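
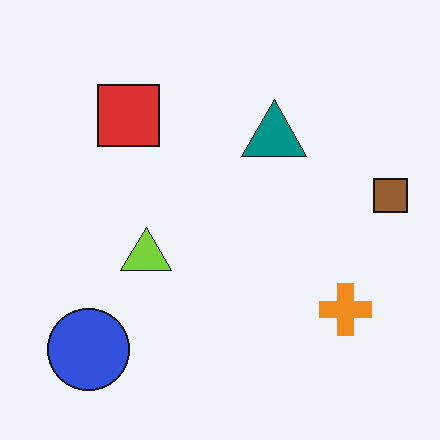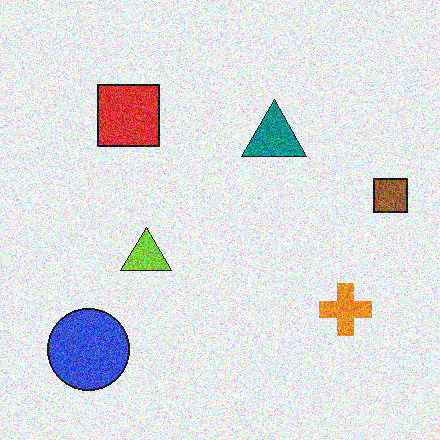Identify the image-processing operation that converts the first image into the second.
This is the original image degraded with strong gaussian noise.

Random speckle covers the whole image, including the flat background.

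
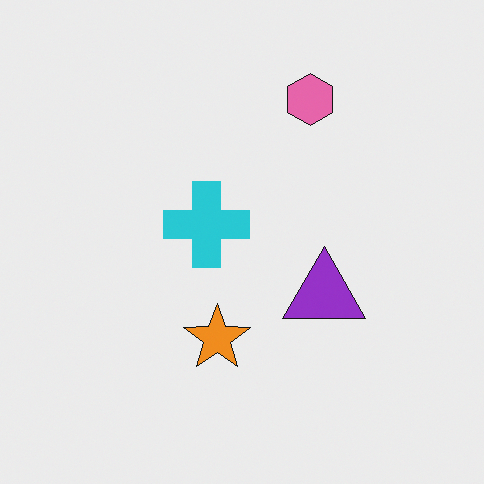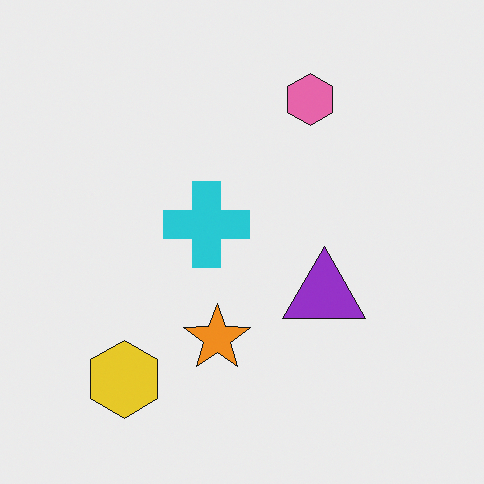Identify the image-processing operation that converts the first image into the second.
The second image is the first overlaid with an additional yellow hexagon.

A yellow hexagon appears in the second image that is absent from the first.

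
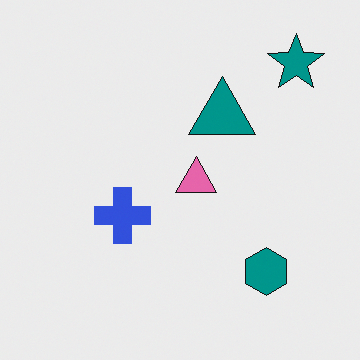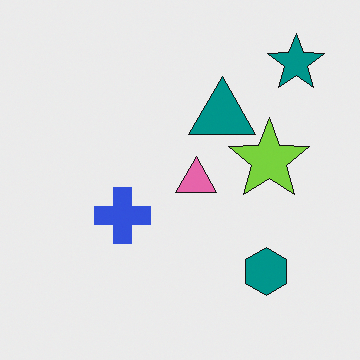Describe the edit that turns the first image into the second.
This is the original image overlaid with an additional lime star.

A lime star appears in the second image that is absent from the first.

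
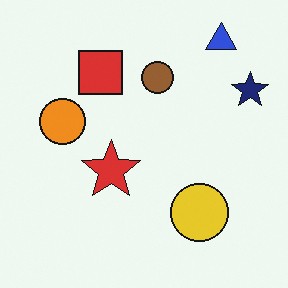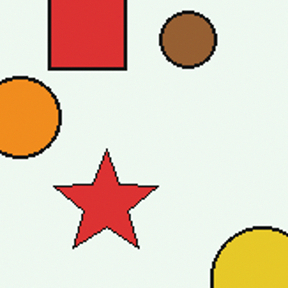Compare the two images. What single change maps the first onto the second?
The image was cropped tightly and scaled back up.

The visible shapes are larger and the field of view is narrower; shapes near the original edges may be partly or wholly outside the frame — a crop-and-rescale.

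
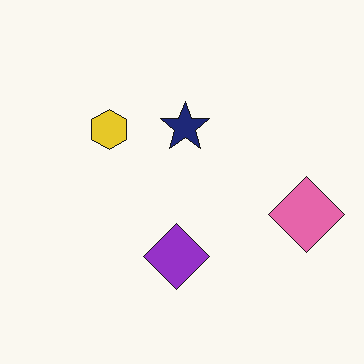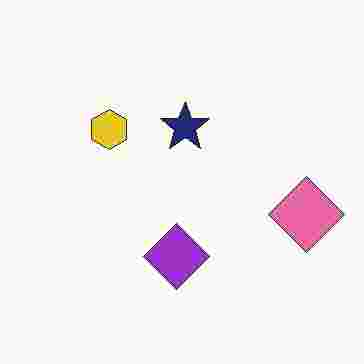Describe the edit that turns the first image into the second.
The transformation is: degraded with heavy JPEG compression.

Blocky 8×8 compression artifacts appear around shape edges and the flat background shows ringing — characteristic JPEG degradation.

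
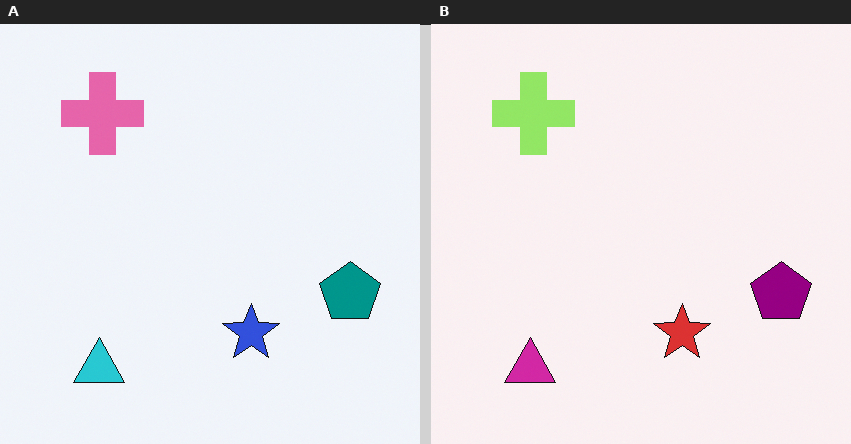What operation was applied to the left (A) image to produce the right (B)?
It was hue-shifted by a moderate amount.

Every shape's color has rotated by the same amount around the hue wheel — a uniform hue shift.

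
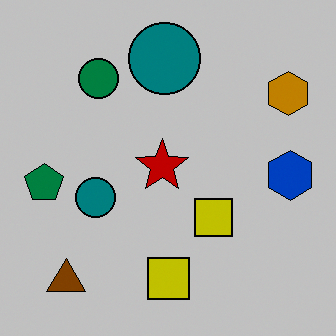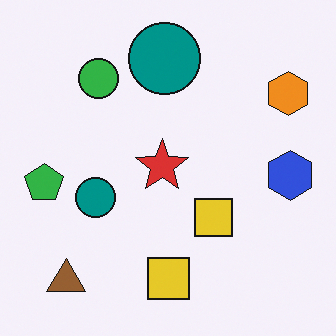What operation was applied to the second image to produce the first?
It was heavily posterized to just a handful of flat colors.

Each flat color has snapped to a coarser quantized level — most visibly, the near-white background has dropped to a flat grey.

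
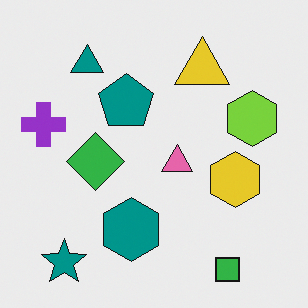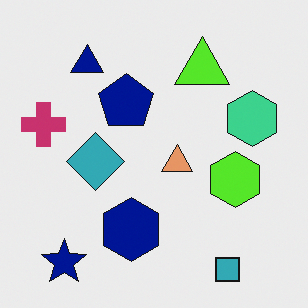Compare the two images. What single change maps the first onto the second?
The image was hue-shifted slightly.

Every shape's color has rotated by the same amount around the hue wheel — a uniform hue shift.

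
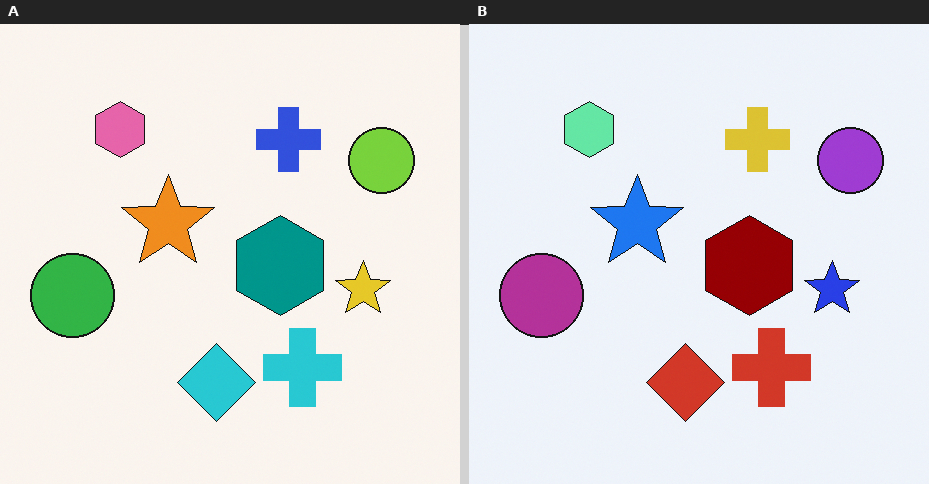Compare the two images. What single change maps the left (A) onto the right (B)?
The transformation is: hue-shifted by a large amount.

Every shape's color has rotated by the same amount around the hue wheel — a uniform hue shift.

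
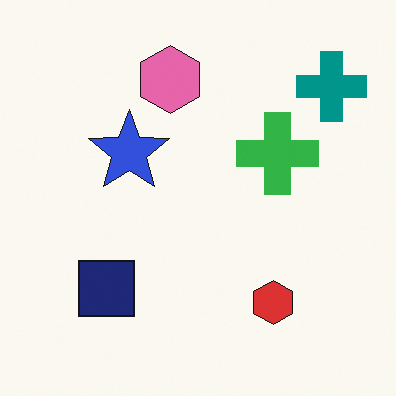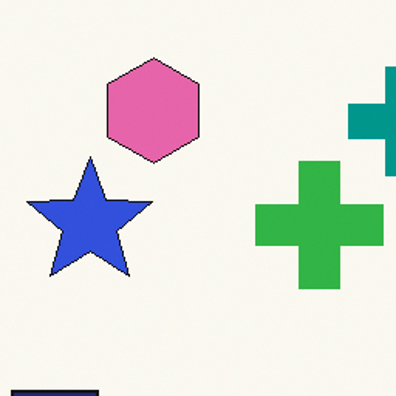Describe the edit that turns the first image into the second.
It was cropped to a modestly smaller region and rescaled.

The visible shapes are larger and the field of view is narrower; shapes near the original edges may be partly or wholly outside the frame — a crop-and-rescale.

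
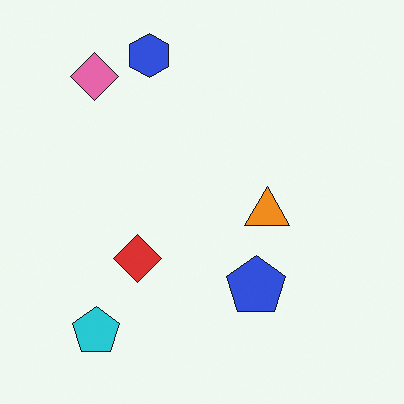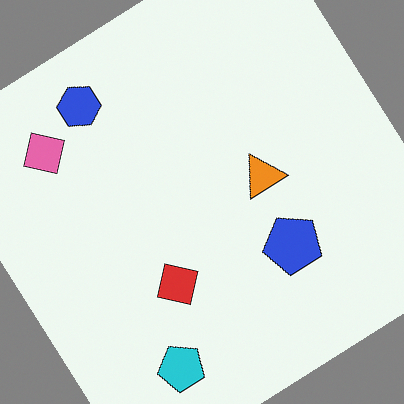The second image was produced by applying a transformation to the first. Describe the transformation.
Rotated counter-clockwise by a large amount — several tens of degrees.

Every shape is tilted by the same angle and the image corners show triangular fill wedges — a whole-image rotation by a non-right angle.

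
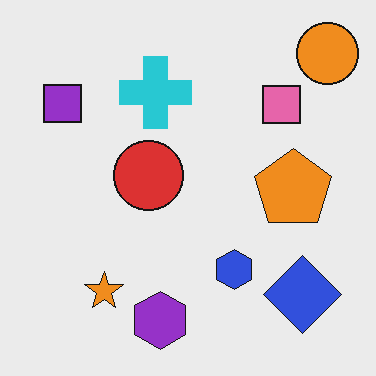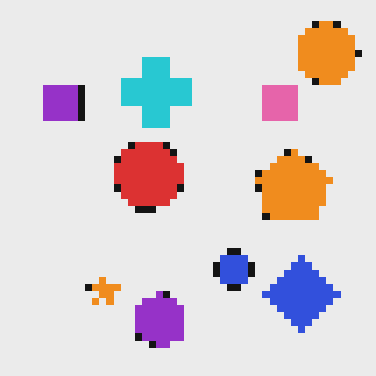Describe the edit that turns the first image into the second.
It was pixelated into visible square blocks.

Shapes are reduced to large square blocks; fine edges and outlines are lost — a downscale-then-upscale (mosaic) effect.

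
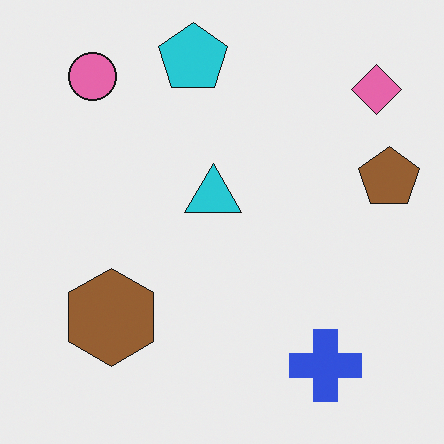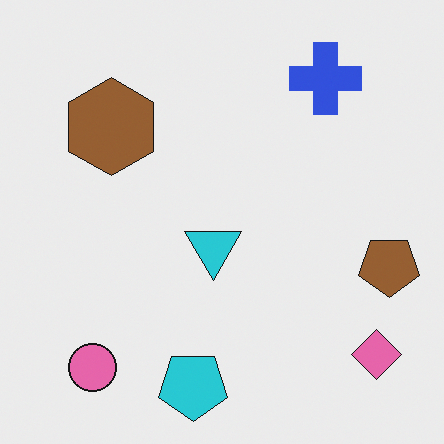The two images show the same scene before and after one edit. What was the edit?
The second image is the first flipped vertically (top ↔ bottom).

The cyan pentagon is in the top of the first image and the bottom of the second — shapes on opposite sides of the horizontal midline have swapped in a mirror flip.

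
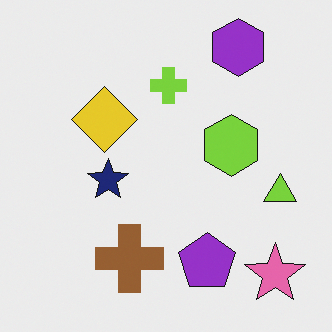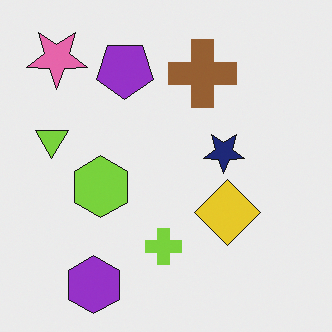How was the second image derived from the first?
Rotated 180°.

The pink star sits in the bottom-right of the first image and the top-left of the second — consistent with a whole-image 180° rotation.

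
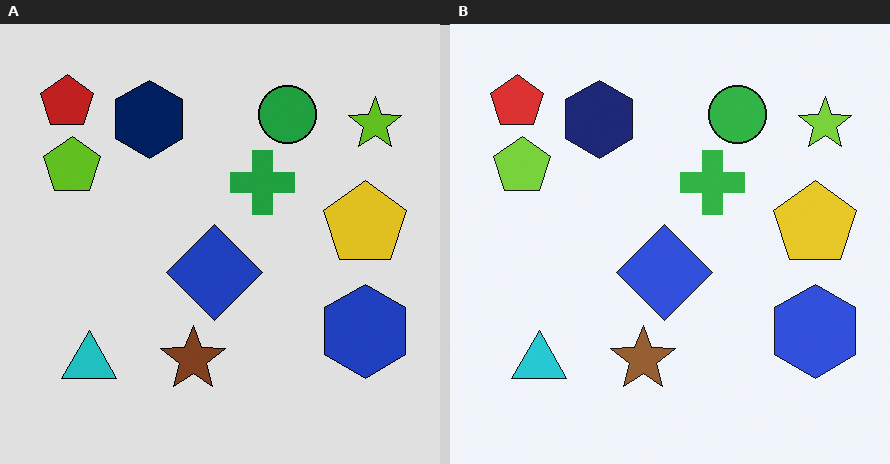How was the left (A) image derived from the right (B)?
Moderately posterized.

Each flat color has snapped to a coarser quantized level — most visibly, the near-white background has dropped to a flat grey.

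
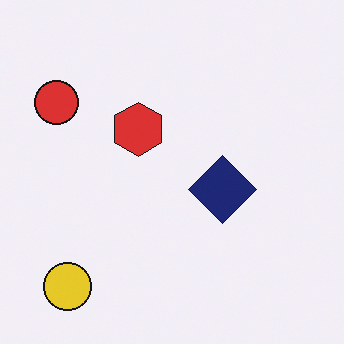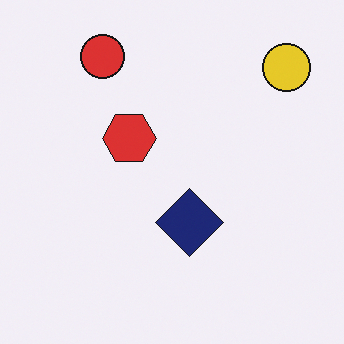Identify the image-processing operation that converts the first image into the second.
This is the original image transposed (reflected across the top-left ↔ bottom-right diagonal).

Shapes have swapped their row and column positions — what was in the top-right is now in the bottom-left — a diagonal reflection.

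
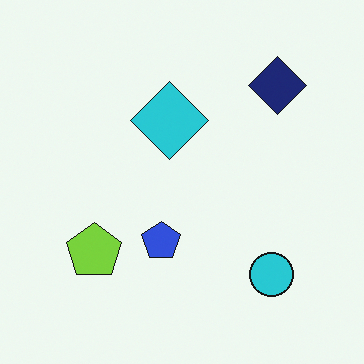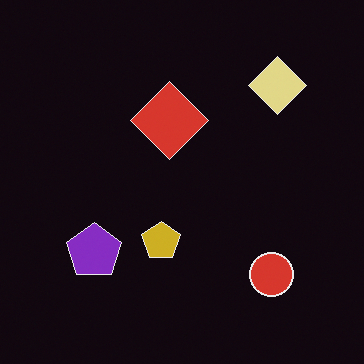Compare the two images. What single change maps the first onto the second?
This is the original image color-inverted (negative).

The light background has become dark and every shape's color is its complement — a photographic negative.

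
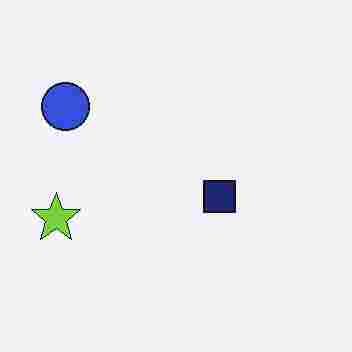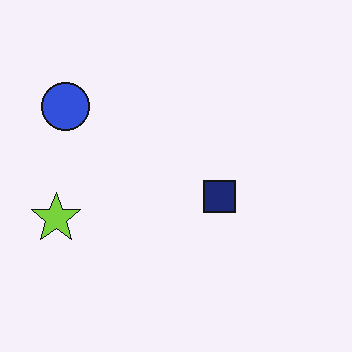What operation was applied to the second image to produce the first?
The transformation is: heavily JPEG-compressed with obvious blocking artifacts.

Blocky 8×8 compression artifacts appear around shape edges and the flat background shows ringing — characteristic JPEG degradation.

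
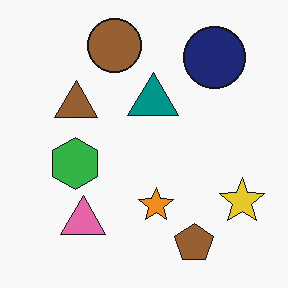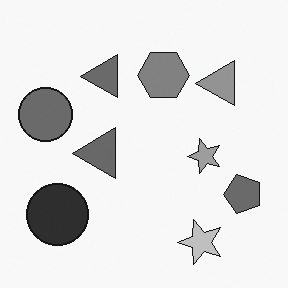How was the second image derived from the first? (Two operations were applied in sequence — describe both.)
The transformation is: transposed (reflected across the top-left ↔ bottom-right diagonal), then converted to grayscale.

Shapes have swapped their row and column positions — what was in the top-right is now in the bottom-left — a diagonal reflection. All color is removed — every shape is now a shade of grey.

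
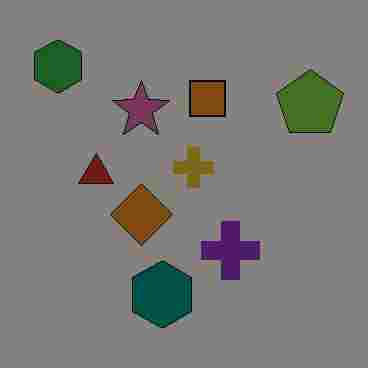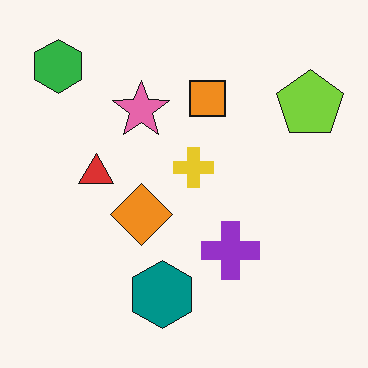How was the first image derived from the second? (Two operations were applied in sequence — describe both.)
This is the original image noticeably darkened, then degraded with heavy JPEG compression.

Every pixel — background and shapes alike — is uniformly darkened. Blocky 8×8 compression artifacts appear around shape edges and the flat background shows ringing — characteristic JPEG degradation.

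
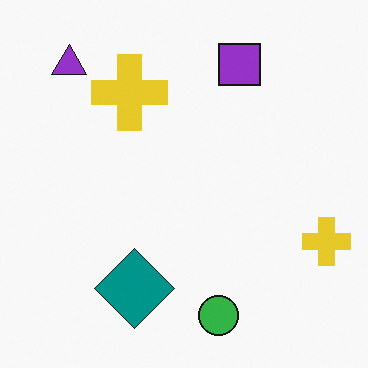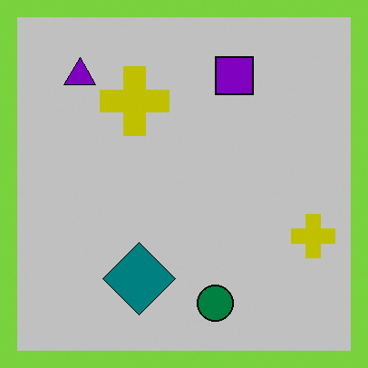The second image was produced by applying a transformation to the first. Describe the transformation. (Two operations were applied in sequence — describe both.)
The transformation is: aggressively posterized, then framed with a lime border.

Each flat color has snapped to a coarser quantized level — most visibly, the near-white background has dropped to a flat grey. A solid lime frame runs around the edge of the second image, with the content slightly shrunk inside it.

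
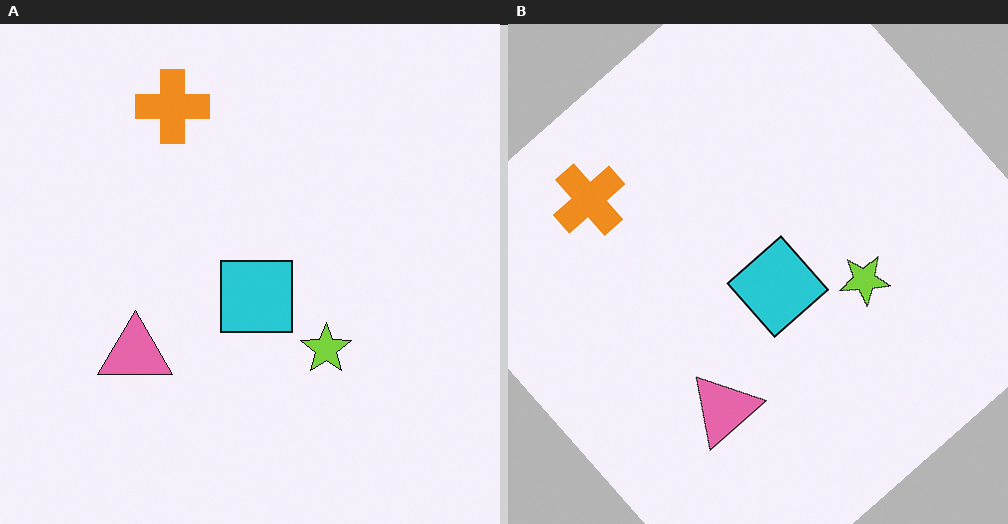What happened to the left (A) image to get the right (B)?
This is the original image rotated counter-clockwise by a large amount — several tens of degrees.

Every shape is tilted by the same angle and the image corners show triangular fill wedges — a whole-image rotation by a non-right angle.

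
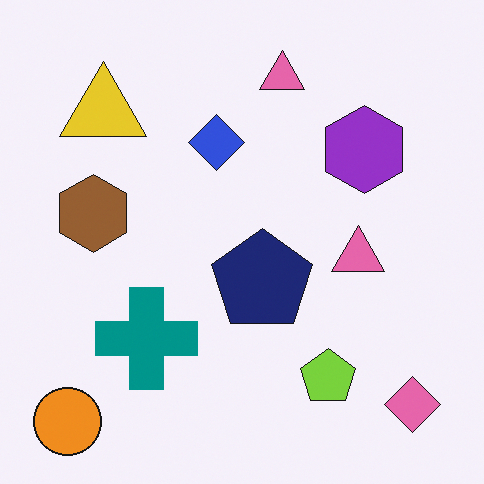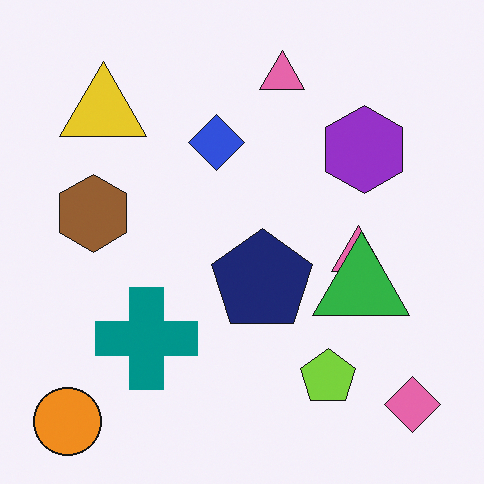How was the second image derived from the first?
Overlaid with an additional green triangle.

A green triangle appears in the second image that is absent from the first.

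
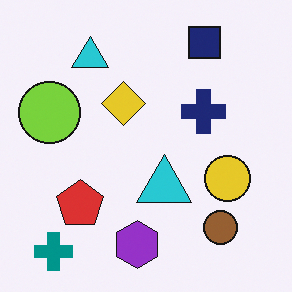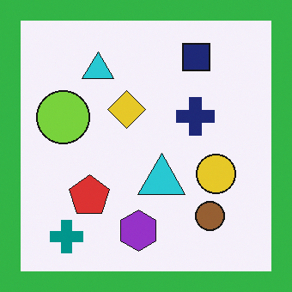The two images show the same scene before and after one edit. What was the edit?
The transformation is: framed with a green border.

A solid green frame runs around the edge of the second image, with the content slightly shrunk inside it.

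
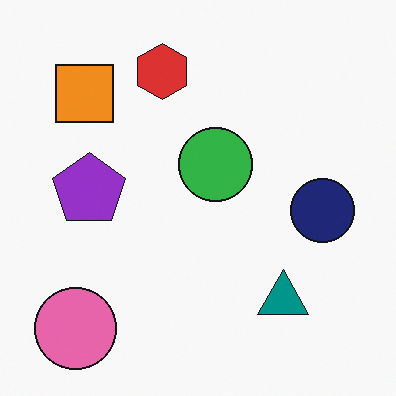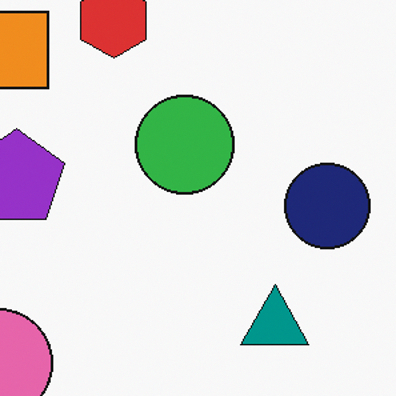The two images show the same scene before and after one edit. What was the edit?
It was cropped to a modestly smaller region and rescaled.

The visible shapes are larger and the field of view is narrower; shapes near the original edges may be partly or wholly outside the frame — a crop-and-rescale.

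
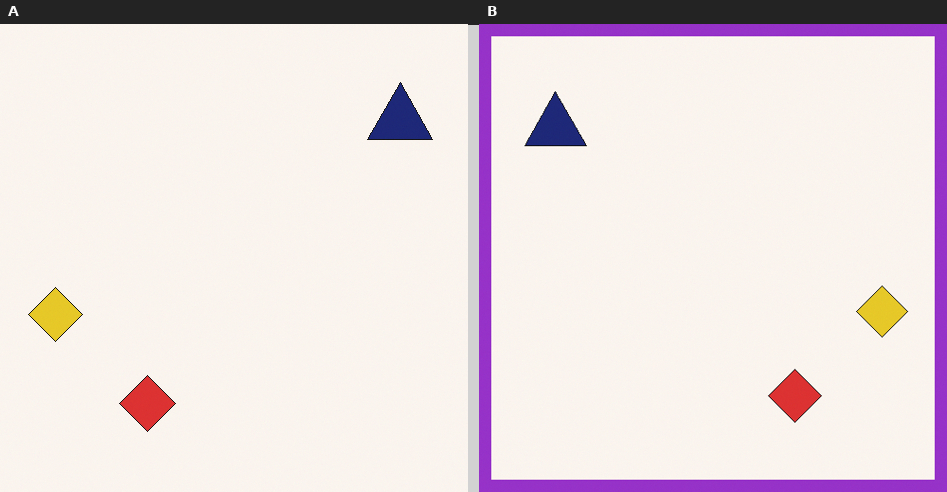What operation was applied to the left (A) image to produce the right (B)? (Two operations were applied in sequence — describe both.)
The right (B) image is the left (A) flipped horizontally (left ↔ right), then framed with a purple border.

The yellow diamond is in the left of the left (A) image and the right of the right (B) — shapes on opposite sides of the vertical midline have swapped in a mirror flip. A solid purple frame runs around the edge of the right (B) image, with the content slightly shrunk inside it.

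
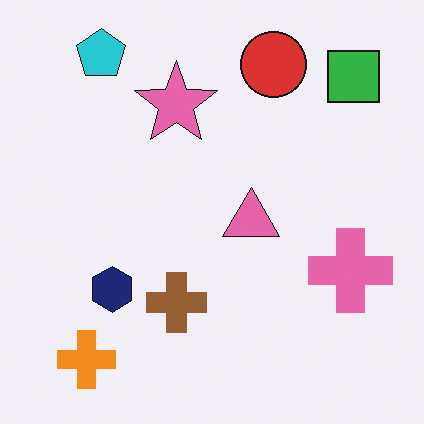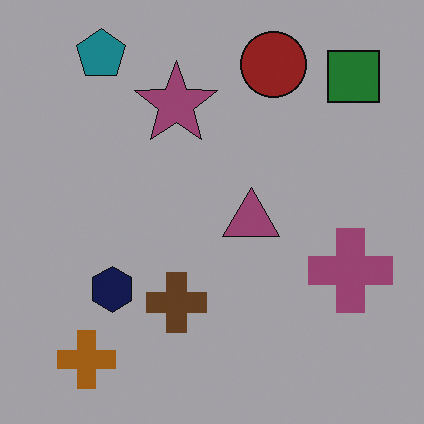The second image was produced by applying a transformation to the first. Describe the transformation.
The transformation is: substantially darkened.

Every pixel — background and shapes alike — is uniformly darkened.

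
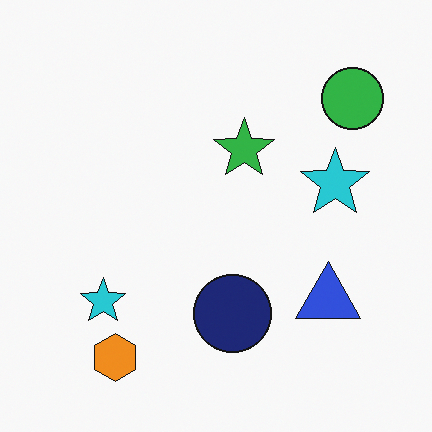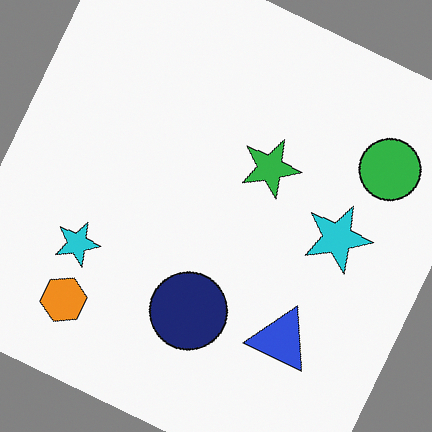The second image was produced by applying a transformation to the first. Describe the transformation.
It was rotated clockwise by a moderate amount.

Every shape is tilted by the same angle and the image corners show triangular fill wedges — a whole-image rotation by a non-right angle.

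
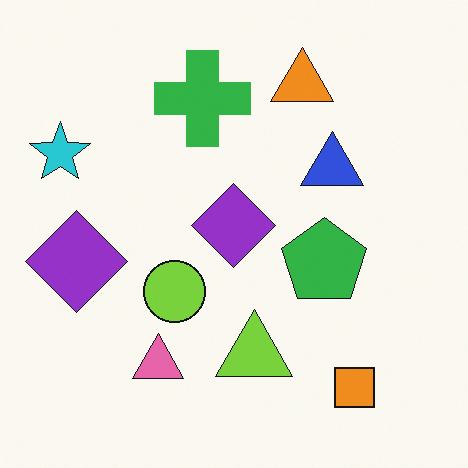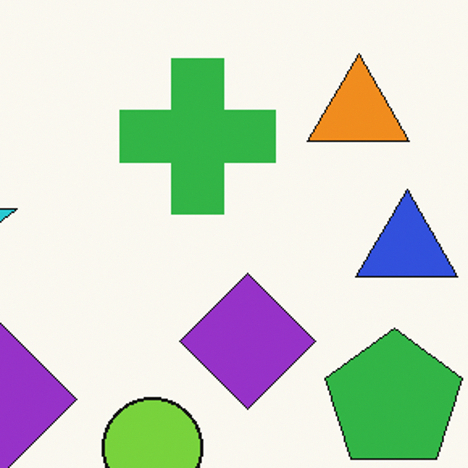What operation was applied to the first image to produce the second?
Cropped to a modestly smaller region and rescaled.

The visible shapes are larger and the field of view is narrower; shapes near the original edges may be partly or wholly outside the frame — a crop-and-rescale.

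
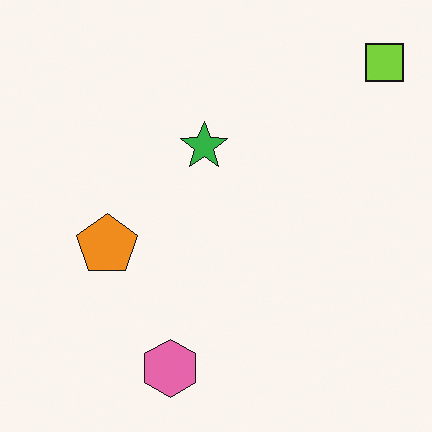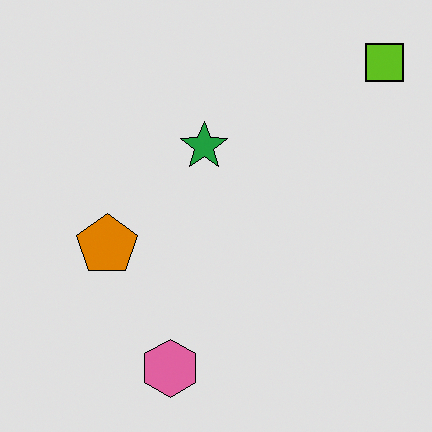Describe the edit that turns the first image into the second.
Posterized to a reduced palette.

Each flat color has snapped to a coarser quantized level — most visibly, the near-white background has dropped to a flat grey.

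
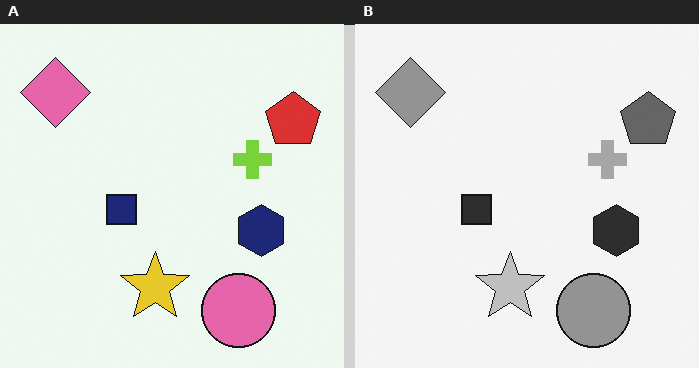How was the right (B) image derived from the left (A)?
The right (B) image is the left (A) converted to grayscale.

All color is removed — every shape is now a shade of grey.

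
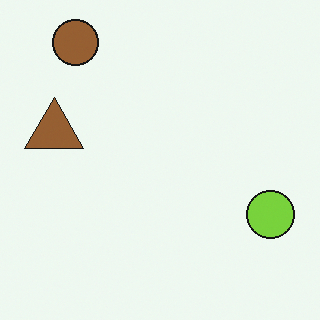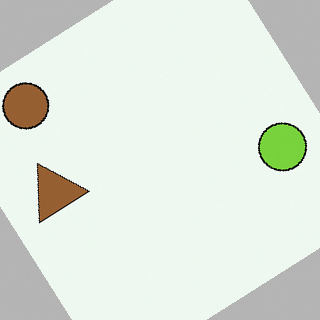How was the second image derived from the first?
The image was rotated counter-clockwise by a large amount — several tens of degrees.

Every shape is tilted by the same angle and the image corners show triangular fill wedges — a whole-image rotation by a non-right angle.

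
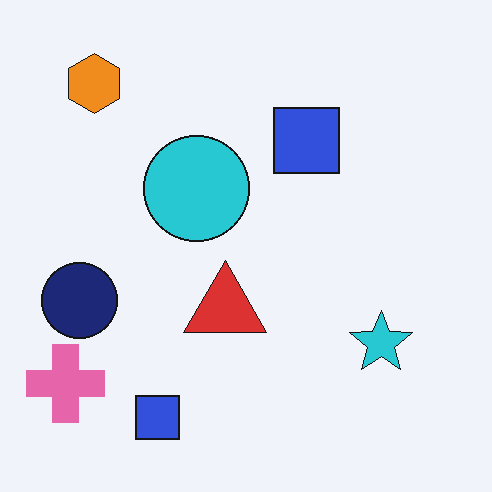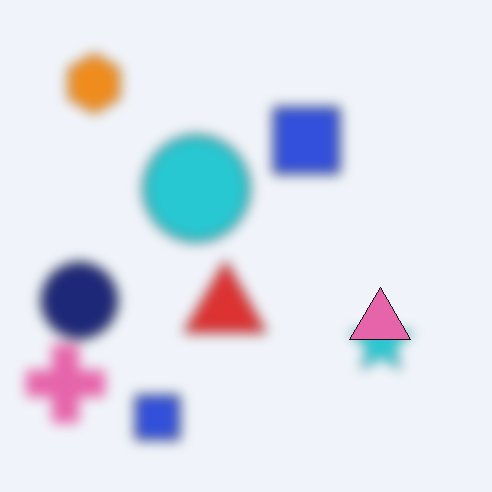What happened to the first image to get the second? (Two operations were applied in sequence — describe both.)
The image was heavily blurred, then overlaid with an additional pink triangle.

Shape edges and outlines are uniformly softened across the whole image. A pink triangle appears in the second image that is absent from the first.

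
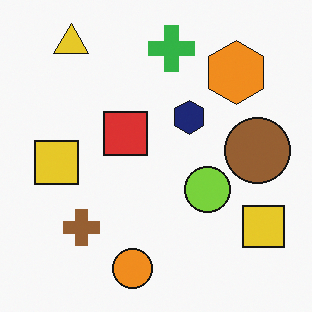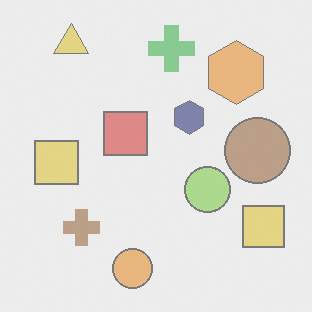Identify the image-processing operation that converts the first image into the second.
The transformation is: given much lower contrast.

Tones are pushed toward mid-grey across the whole image — a global contrast change.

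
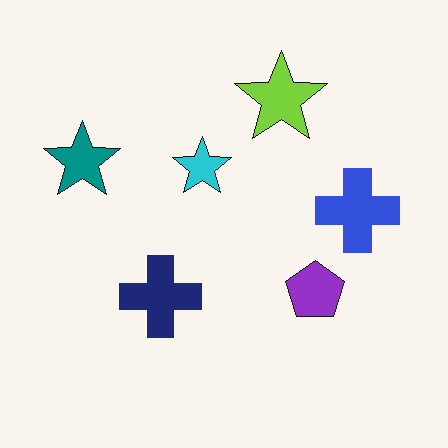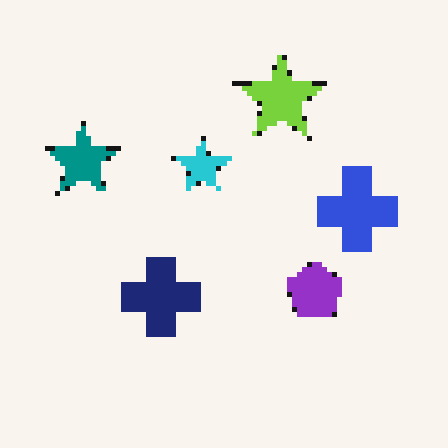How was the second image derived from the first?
The transformation is: lightly pixelated (a mild mosaic effect).

Shapes are reduced to large square blocks; fine edges and outlines are lost — a downscale-then-upscale (mosaic) effect.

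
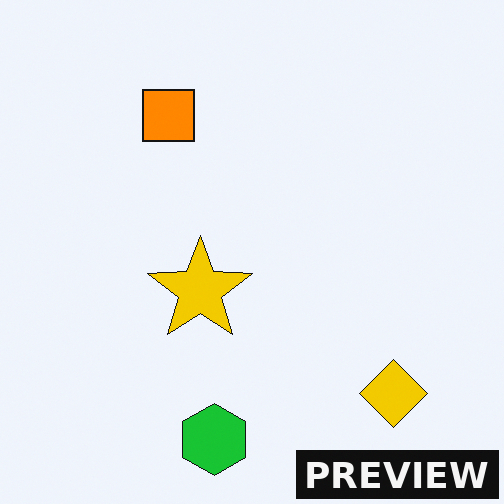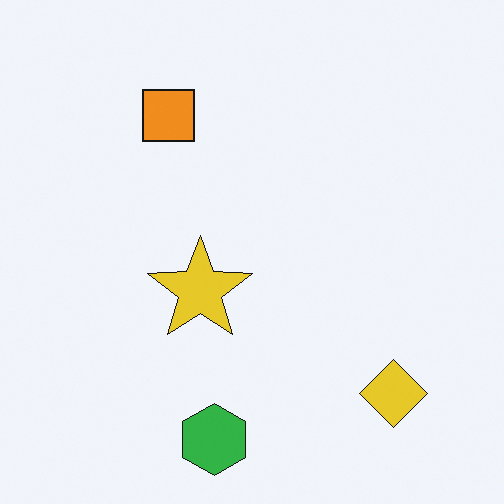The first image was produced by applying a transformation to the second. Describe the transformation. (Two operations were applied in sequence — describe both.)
This is the original image slightly oversaturated, then watermarked with the text "PREVIEW" in the lower-right corner.

All colors are more vivid — a global saturation change. A dark label reading "PREVIEW" appears in the lower-right corner.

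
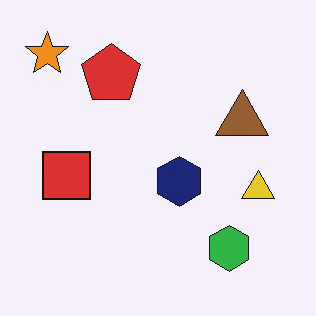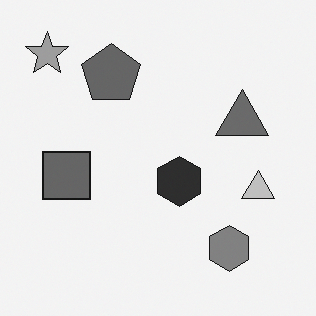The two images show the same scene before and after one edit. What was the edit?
The second image is the first converted to grayscale.

All color is removed — every shape is now a shade of grey.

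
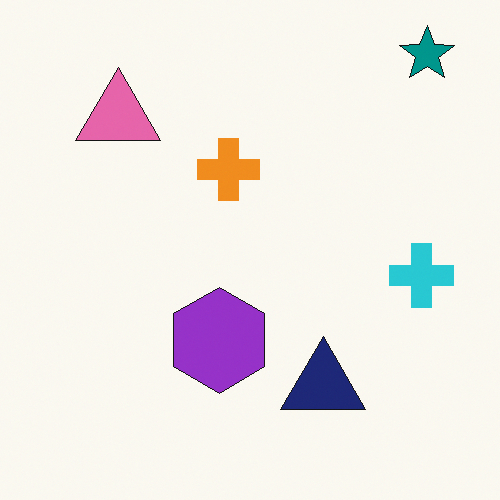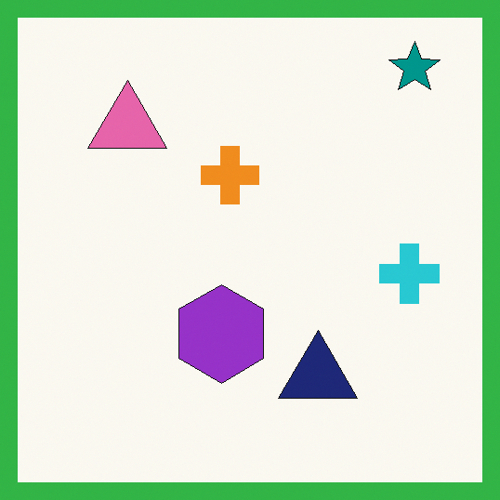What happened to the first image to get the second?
Framed with a green border.

A solid green frame runs around the edge of the second image, with the content slightly shrunk inside it.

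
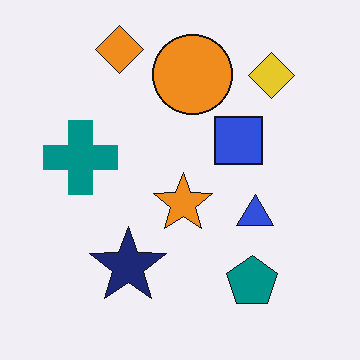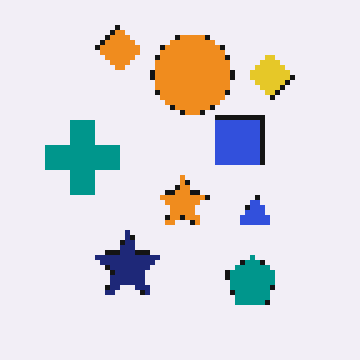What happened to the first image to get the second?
This is the original image lightly pixelated (a mild mosaic effect).

Shapes are reduced to large square blocks; fine edges and outlines are lost — a downscale-then-upscale (mosaic) effect.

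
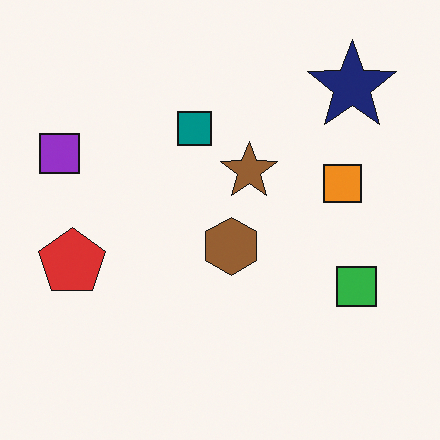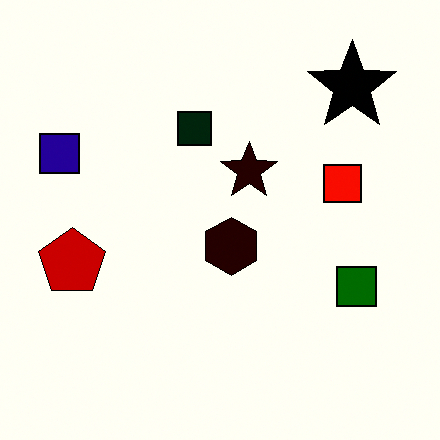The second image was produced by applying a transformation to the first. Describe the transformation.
This is the original image boosted in contrast.

Tones are pushed away from mid-grey across the whole image — a global contrast change.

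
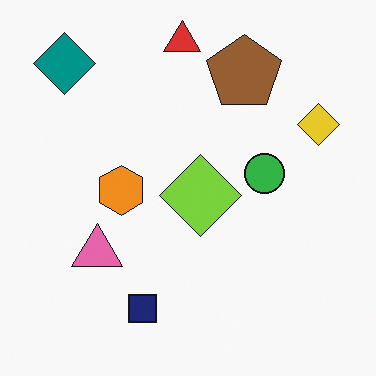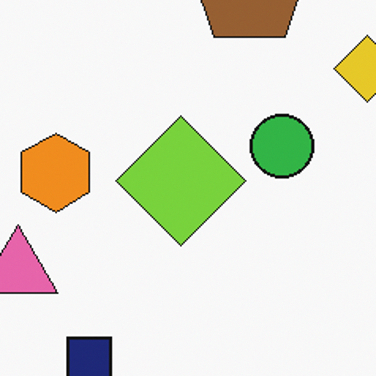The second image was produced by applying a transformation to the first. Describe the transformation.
The image was cropped slightly and scaled back up.

The visible shapes are larger and the field of view is narrower; shapes near the original edges may be partly or wholly outside the frame — a crop-and-rescale.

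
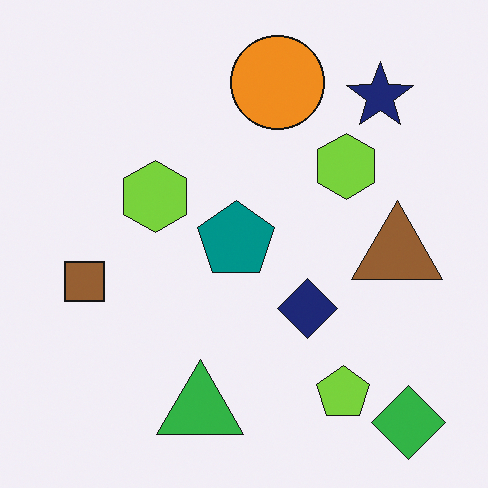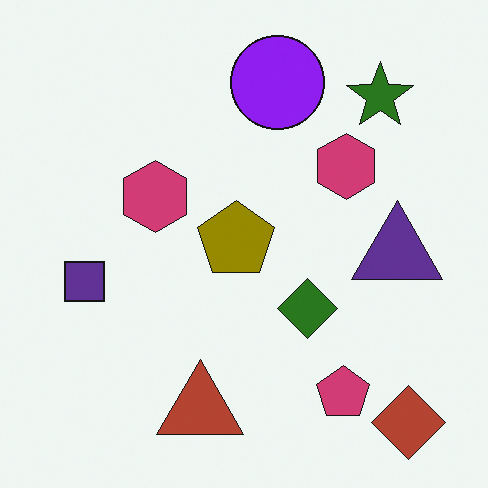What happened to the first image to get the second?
This is the original image hue-shifted through roughly half the color wheel.

Every shape's color has rotated by the same amount around the hue wheel — a uniform hue shift.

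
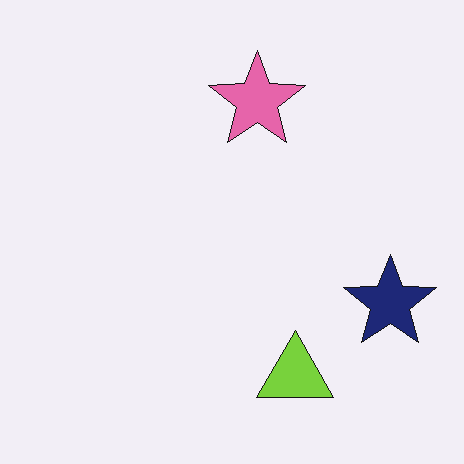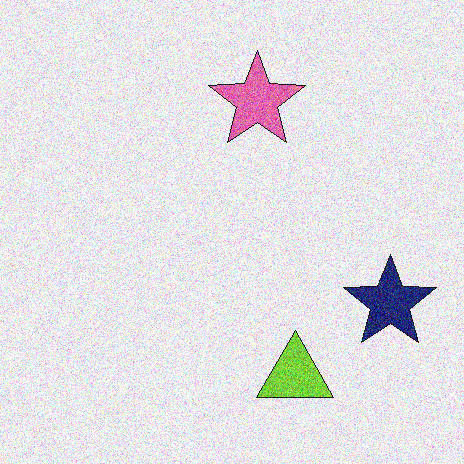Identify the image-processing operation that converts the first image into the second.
This is the original image degraded with heavy additive noise.

Random speckle covers the whole image, including the flat background.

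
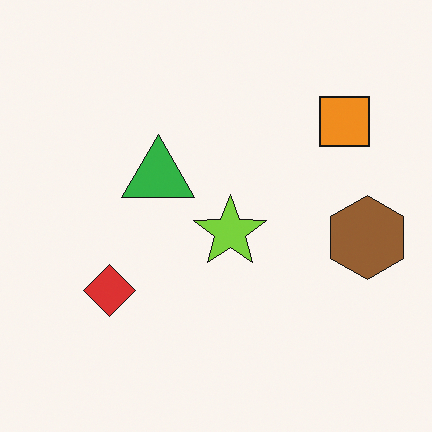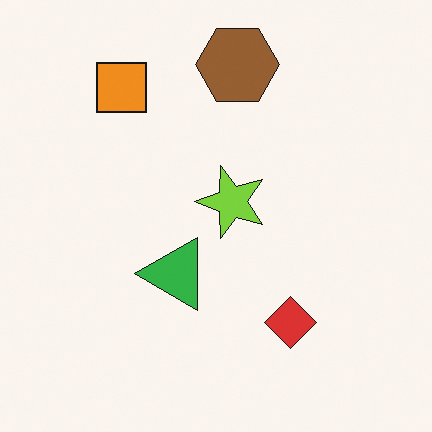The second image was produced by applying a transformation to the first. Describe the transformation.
The image was rotated 90° counter-clockwise.

The orange square sits in the top-right of the first image and the top-left of the second — consistent with a whole-image 90° counter-clockwise rotation.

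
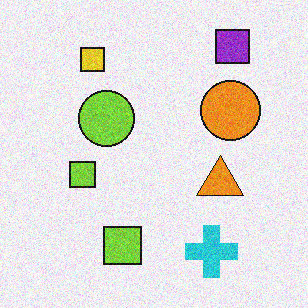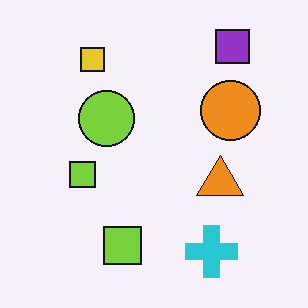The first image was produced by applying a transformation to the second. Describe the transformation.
The image was degraded with moderate additive noise.

Random speckle covers the whole image, including the flat background.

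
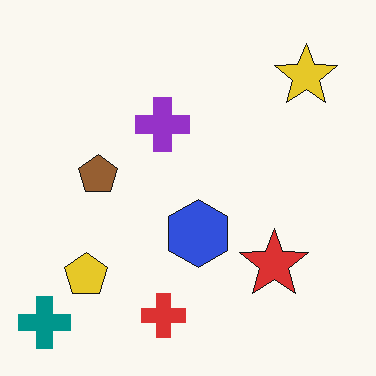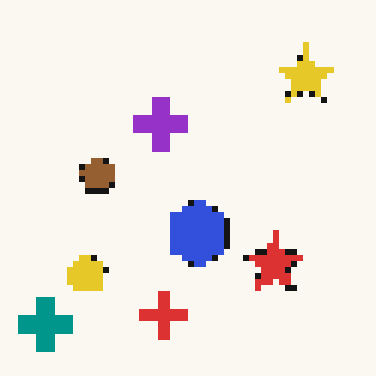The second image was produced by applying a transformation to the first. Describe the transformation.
The transformation is: pixelated into visible square blocks.

Shapes are reduced to large square blocks; fine edges and outlines are lost — a downscale-then-upscale (mosaic) effect.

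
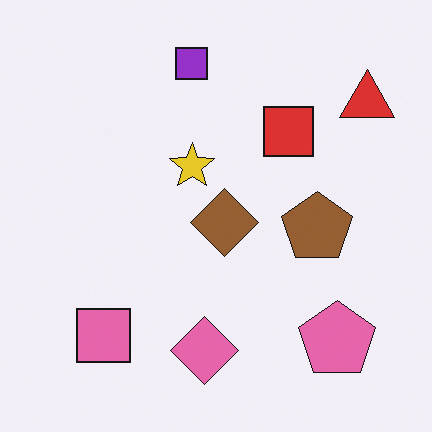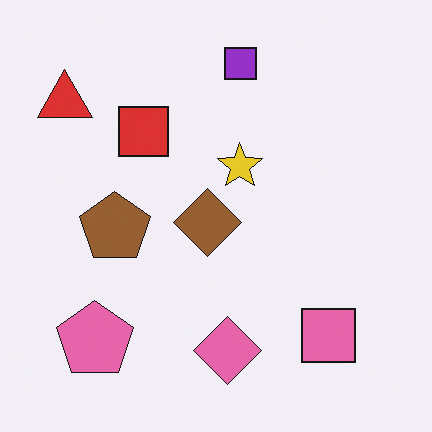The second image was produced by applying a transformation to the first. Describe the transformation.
The transformation is: flipped horizontally (left ↔ right).

The red triangle is in the top-right of the first image and the top-left of the second — shapes on opposite sides of the vertical midline have swapped in a mirror flip.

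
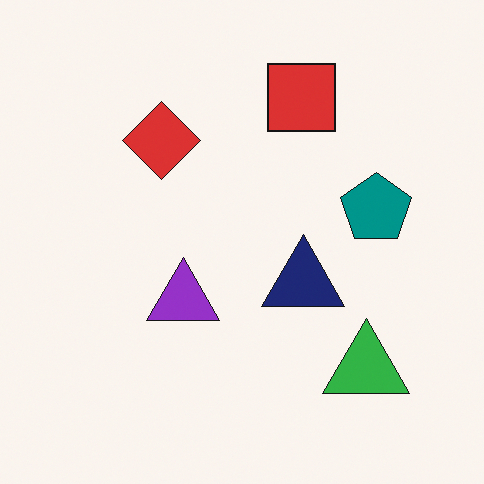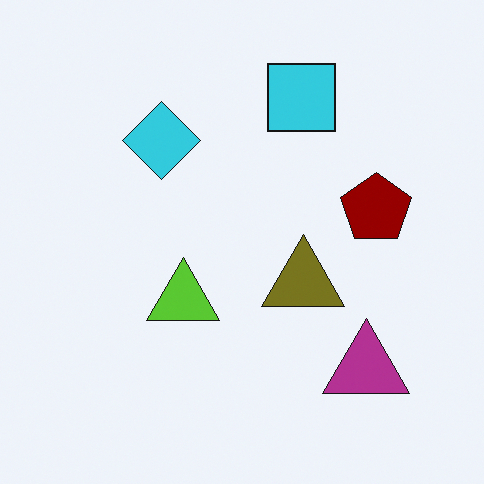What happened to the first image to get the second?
This is the original image hue-shifted through roughly half the color wheel.

Every shape's color has rotated by the same amount around the hue wheel — a uniform hue shift.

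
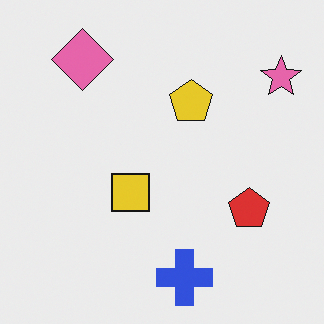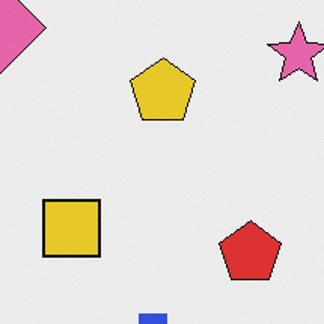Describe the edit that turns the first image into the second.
It was cropped slightly and scaled back up.

The visible shapes are larger and the field of view is narrower; shapes near the original edges may be partly or wholly outside the frame — a crop-and-rescale.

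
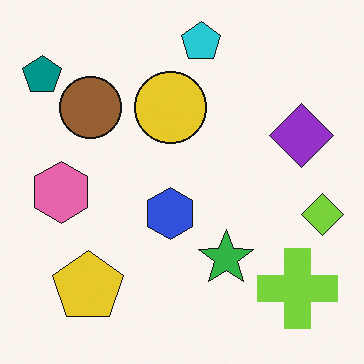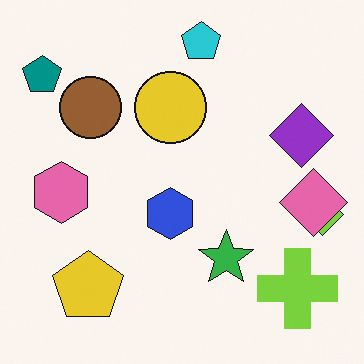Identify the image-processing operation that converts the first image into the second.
It was overlaid with an additional pink diamond.

A pink diamond appears in the second image that is absent from the first.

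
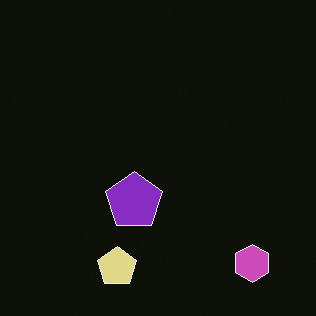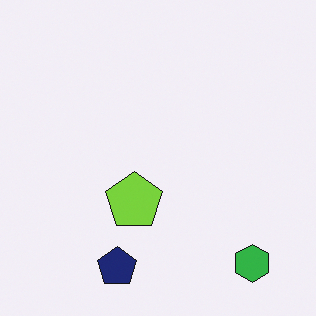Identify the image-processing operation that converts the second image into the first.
The image was color-inverted (negative).

The light background has become dark and every shape's color is its complement — a photographic negative.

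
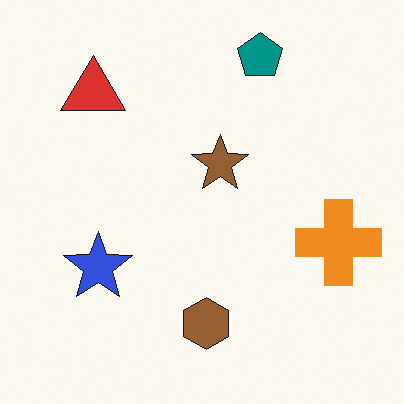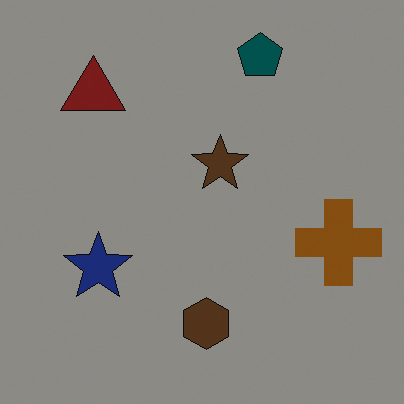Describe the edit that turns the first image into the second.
This is the original image darkened a lot.

Every pixel — background and shapes alike — is uniformly darkened.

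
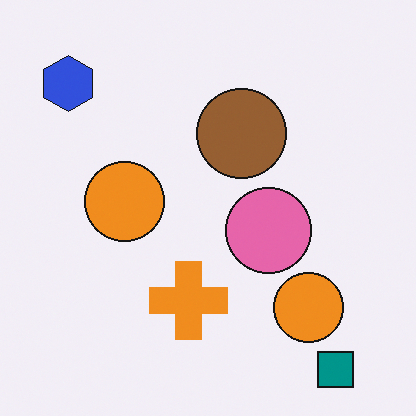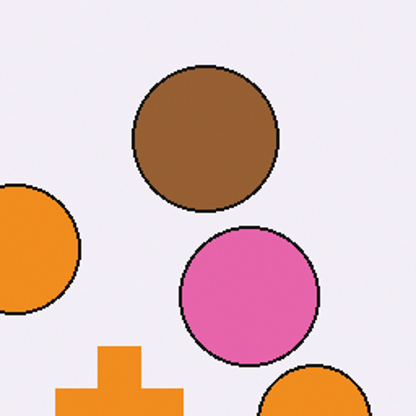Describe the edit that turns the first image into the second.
The image was cropped tightly and scaled back up.

The visible shapes are larger and the field of view is narrower; shapes near the original edges may be partly or wholly outside the frame — a crop-and-rescale.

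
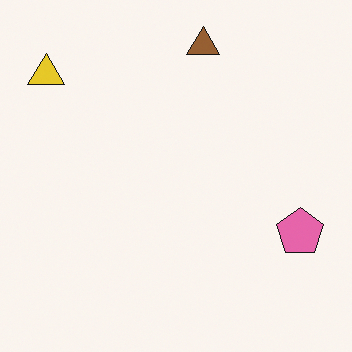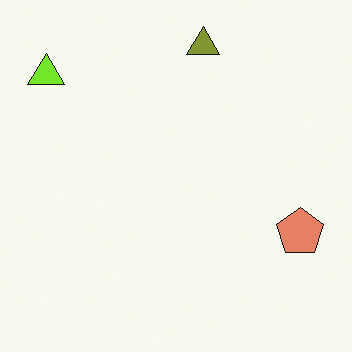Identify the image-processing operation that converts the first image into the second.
The transformation is: hue-shifted by a small amount.

Every shape's color has rotated by the same amount around the hue wheel — a uniform hue shift.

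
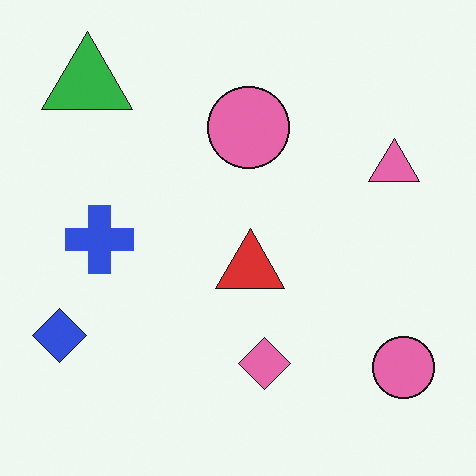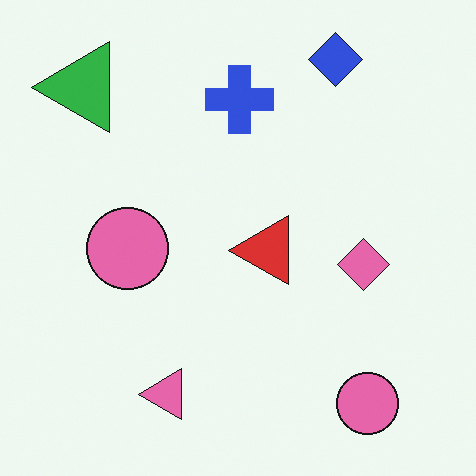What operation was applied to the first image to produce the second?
The transformation is: transposed (reflected across the top-left ↔ bottom-right diagonal).

Shapes have swapped their row and column positions — what was in the top-right is now in the bottom-left — a diagonal reflection.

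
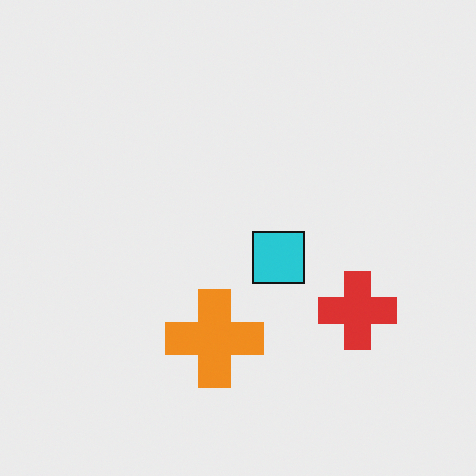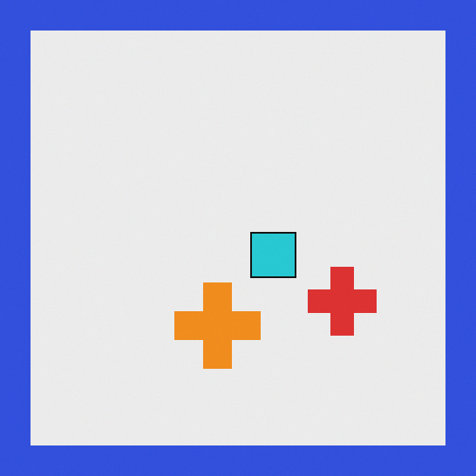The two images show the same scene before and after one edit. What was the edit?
The transformation is: framed with a blue border.

A solid blue frame runs around the edge of the second image, with the content slightly shrunk inside it.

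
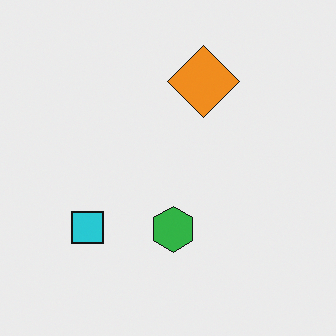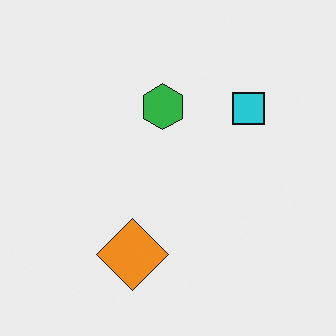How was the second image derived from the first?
The second image is the first rotated 180°.

The cyan square sits in the bottom-left of the first image and the top-right of the second — consistent with a whole-image 180° rotation.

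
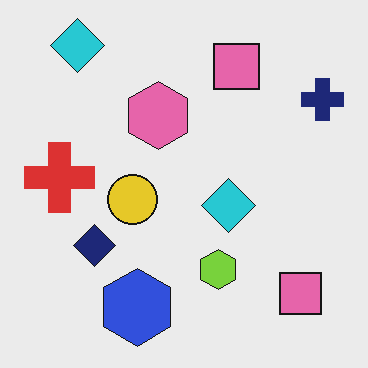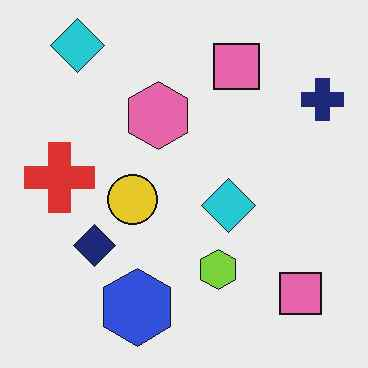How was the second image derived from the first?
It was JPEG-compressed with visible artifacts.

Blocky 8×8 compression artifacts appear around shape edges and the flat background shows ringing — characteristic JPEG degradation.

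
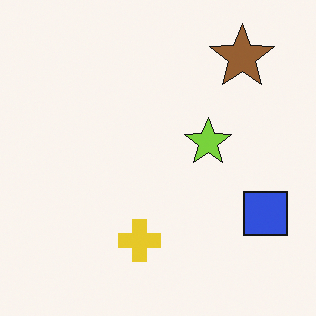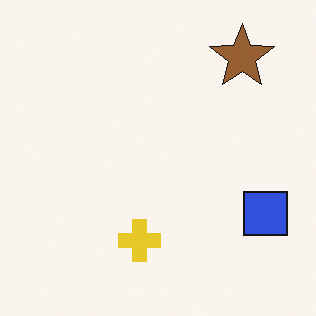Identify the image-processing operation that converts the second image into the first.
This is the original image overlaid with an additional lime star.

A lime star appears in the first image that is absent from the second.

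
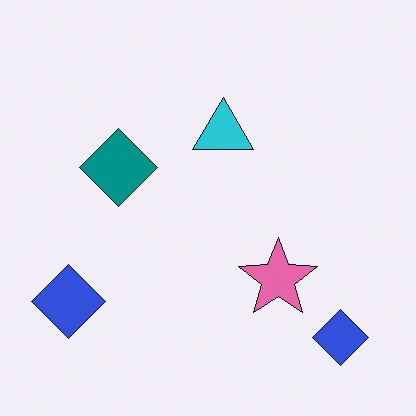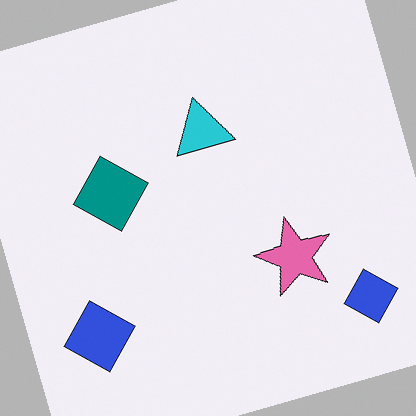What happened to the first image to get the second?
Rotated counter-clockwise by a moderate amount.

Every shape is tilted by the same angle and the image corners show triangular fill wedges — a whole-image rotation by a non-right angle.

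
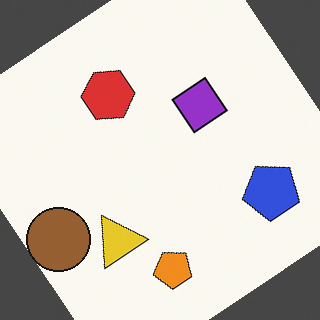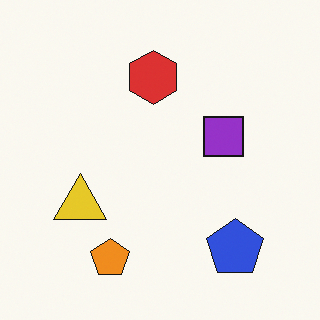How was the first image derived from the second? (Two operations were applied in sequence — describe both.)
Rotated counter-clockwise by a large amount — several tens of degrees, then overlaid with an additional brown circle.

Every shape is tilted by the same angle and the image corners show triangular fill wedges — a whole-image rotation by a non-right angle. A brown circle appears in the first image that is absent from the second.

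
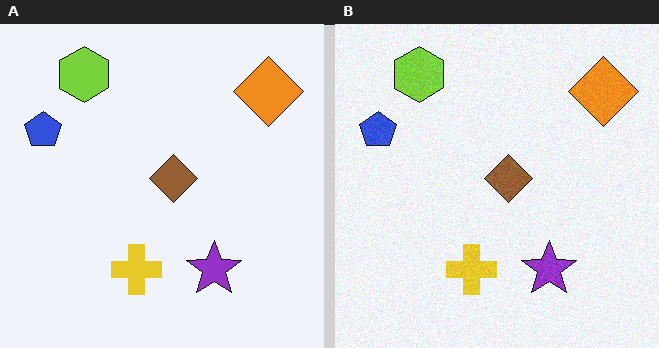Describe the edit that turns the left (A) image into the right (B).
The image was degraded with subtle gaussian noise.

Random speckle covers the whole image, including the flat background.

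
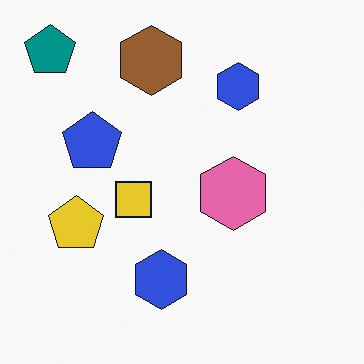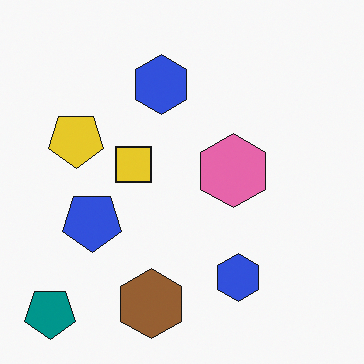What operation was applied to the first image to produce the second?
This is the original image flipped vertically (top ↔ bottom).

The teal pentagon is in the top-left of the first image and the bottom-left of the second — shapes on opposite sides of the horizontal midline have swapped in a mirror flip.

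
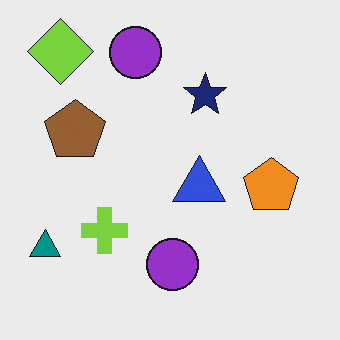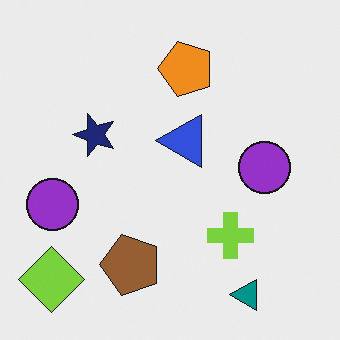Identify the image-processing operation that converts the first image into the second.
The second image is the first rotated 90° counter-clockwise.

The lime diamond sits in the top-left of the first image and the bottom-left of the second — consistent with a whole-image 90° counter-clockwise rotation.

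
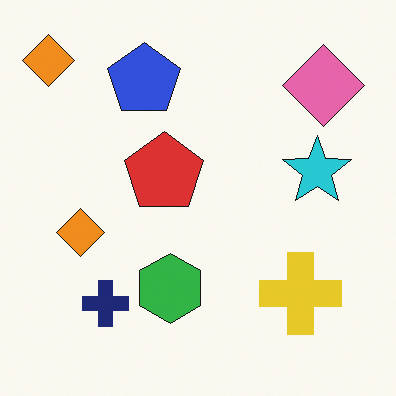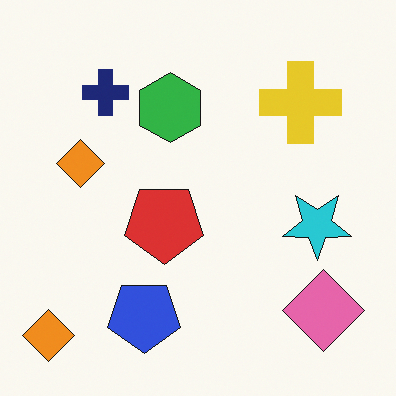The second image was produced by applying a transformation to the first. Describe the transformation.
The second image is the first flipped vertically (top ↔ bottom).

The blue pentagon is in the top of the first image and the bottom of the second — shapes on opposite sides of the horizontal midline have swapped in a mirror flip.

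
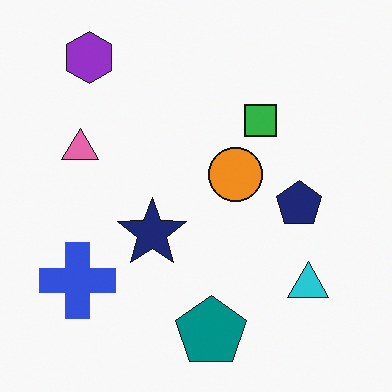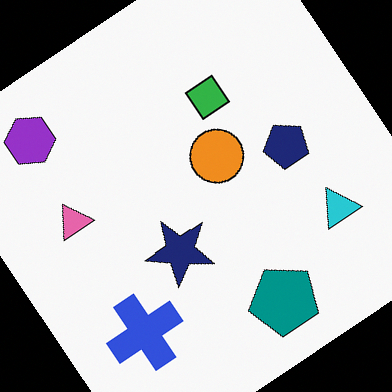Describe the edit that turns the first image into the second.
The second image is the first rotated counter-clockwise by a large amount — several tens of degrees.

Every shape is tilted by the same angle and the image corners show triangular fill wedges — a whole-image rotation by a non-right angle.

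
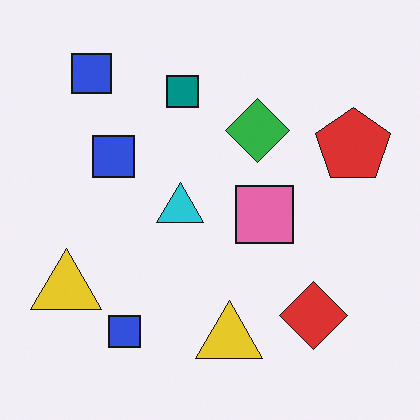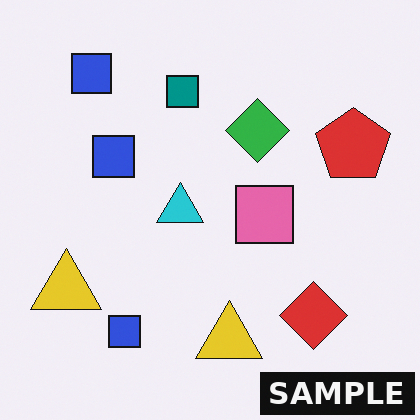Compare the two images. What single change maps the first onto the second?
This is the original image watermarked with the text "SAMPLE" in the lower-right corner.

A dark label reading "SAMPLE" appears in the lower-right corner.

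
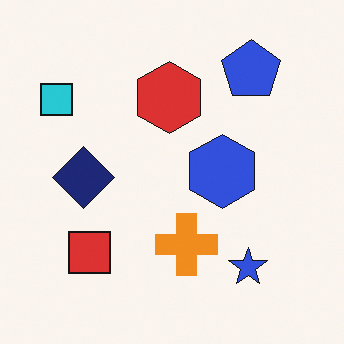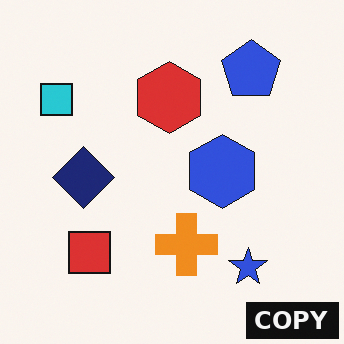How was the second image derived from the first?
This is the original image watermarked with the text "COPY" in the lower-right corner.

A dark label reading "COPY" appears in the lower-right corner.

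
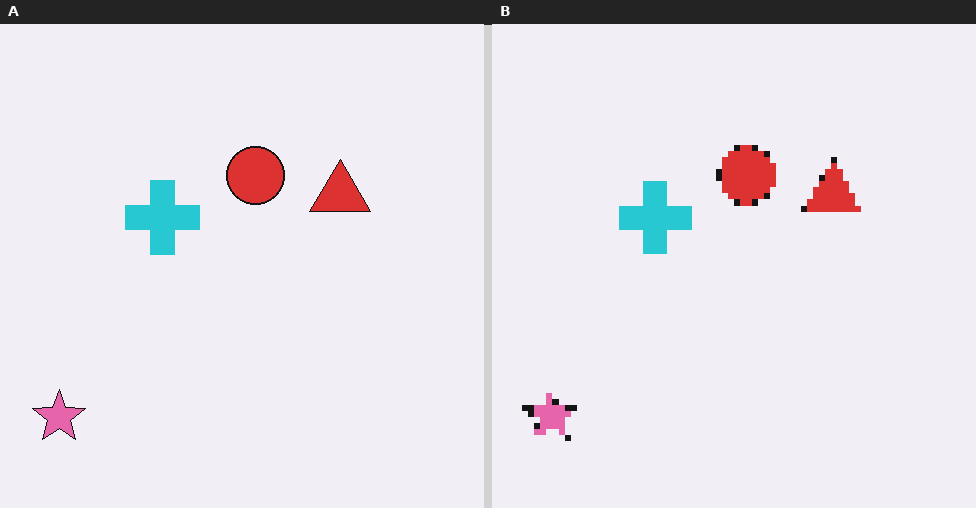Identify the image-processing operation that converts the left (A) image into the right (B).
It was pixelated into visible square blocks.

Shapes are reduced to large square blocks; fine edges and outlines are lost — a downscale-then-upscale (mosaic) effect.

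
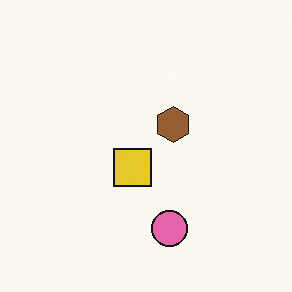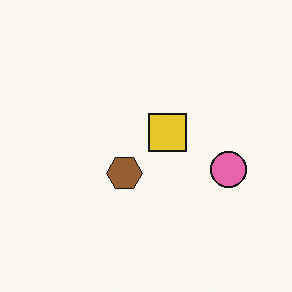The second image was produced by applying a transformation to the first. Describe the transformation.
The second image is the first transposed (reflected across the top-left ↔ bottom-right diagonal).

Shapes have swapped their row and column positions — what was in the top-right is now in the bottom-left — a diagonal reflection.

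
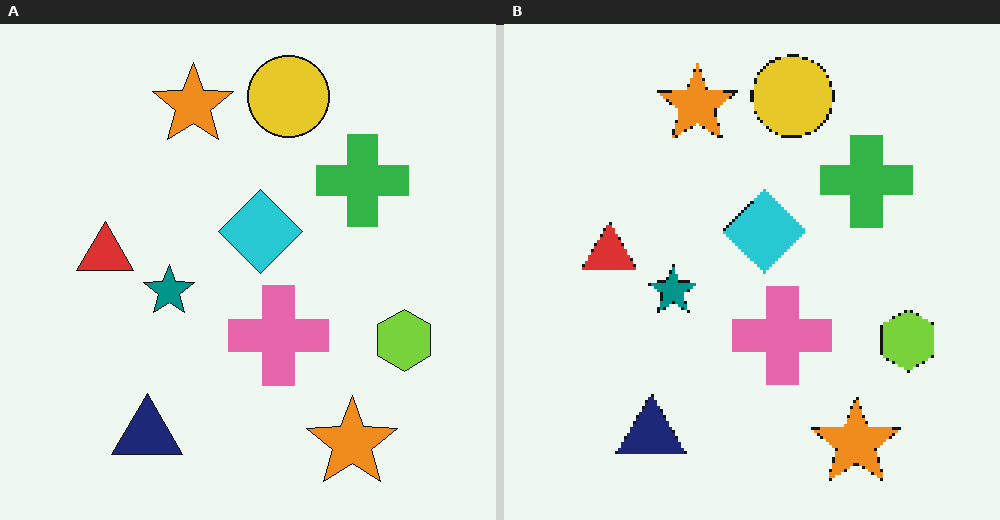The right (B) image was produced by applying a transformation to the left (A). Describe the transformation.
Mildly pixelated.

Shapes are reduced to large square blocks; fine edges and outlines are lost — a downscale-then-upscale (mosaic) effect.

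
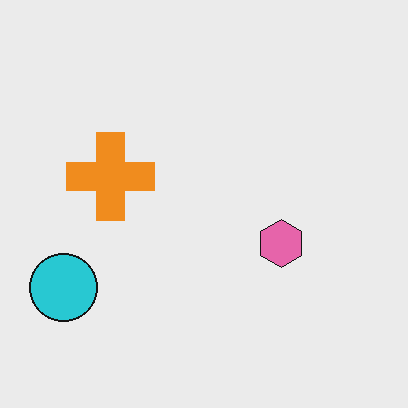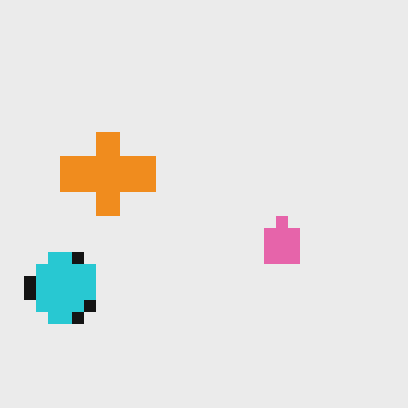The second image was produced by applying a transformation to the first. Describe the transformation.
The transformation is: heavily pixelated into large blocks.

Shapes are reduced to large square blocks; fine edges and outlines are lost — a downscale-then-upscale (mosaic) effect.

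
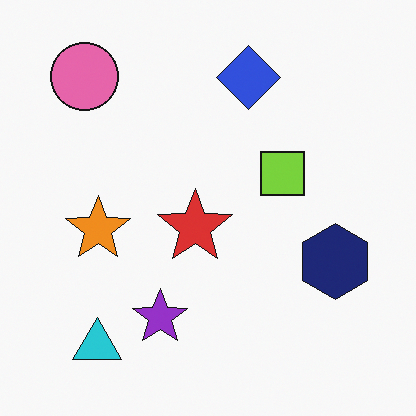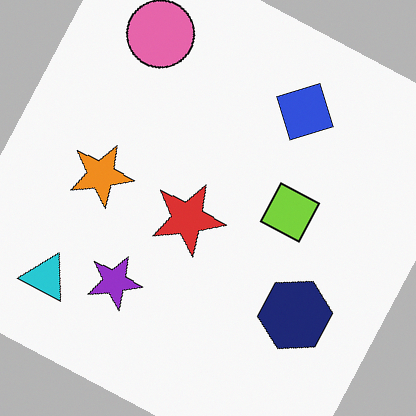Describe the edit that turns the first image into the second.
It was rotated clockwise by a clearly visible amount.

Every shape is tilted by the same angle and the image corners show triangular fill wedges — a whole-image rotation by a non-right angle.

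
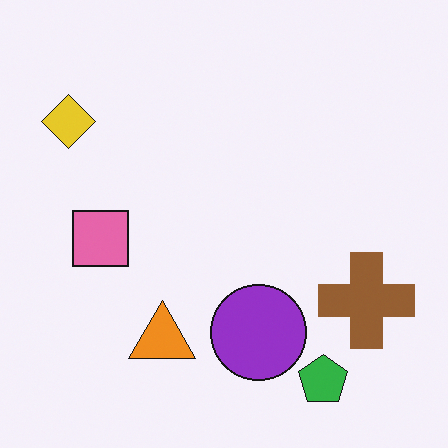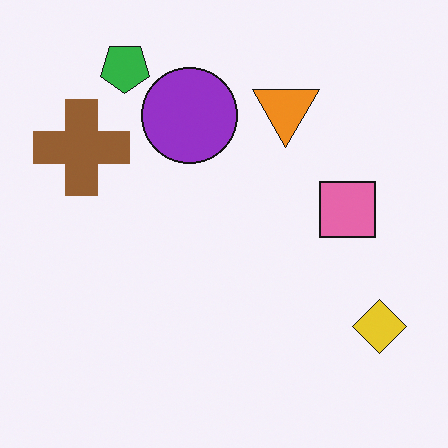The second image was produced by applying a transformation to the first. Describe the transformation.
This is the original image rotated 180°.

The yellow diamond sits in the top-left of the first image and the bottom-right of the second — consistent with a whole-image 180° rotation.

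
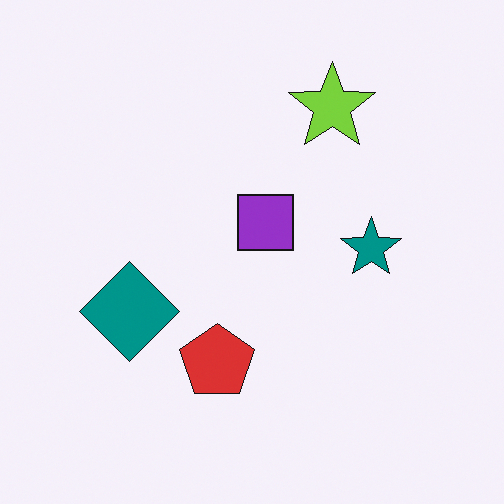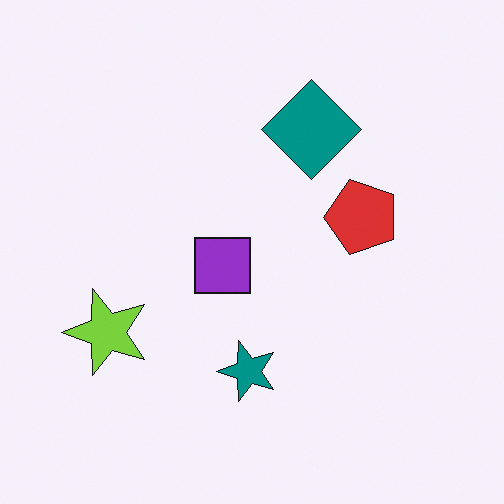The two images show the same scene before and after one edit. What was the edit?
The transformation is: transposed (reflected across the top-left ↔ bottom-right diagonal).

Shapes have swapped their row and column positions — what was in the top-right is now in the bottom-left — a diagonal reflection.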